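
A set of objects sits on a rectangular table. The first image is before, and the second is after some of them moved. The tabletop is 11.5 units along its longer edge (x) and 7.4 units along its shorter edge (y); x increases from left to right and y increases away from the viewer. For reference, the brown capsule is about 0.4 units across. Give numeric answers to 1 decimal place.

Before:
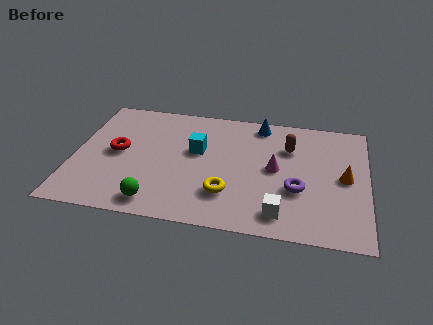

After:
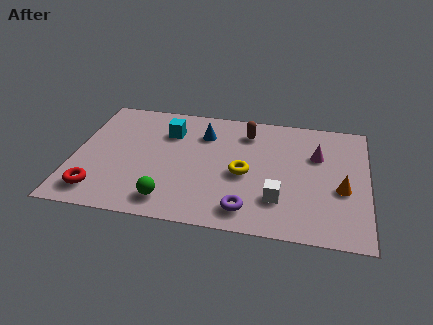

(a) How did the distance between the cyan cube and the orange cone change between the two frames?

+1.5

They were about 5.8 units apart before and 7.3 after — 1.5 units further apart.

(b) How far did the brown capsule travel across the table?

1.8

The brown capsule moved from about (8.4, 5.2) to (6.7, 5.9), a distance of √(1.7² + 0.7²) ≈ 1.8.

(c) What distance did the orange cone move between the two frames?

0.7

The orange cone moved from about (10.6, 3.7) to (10.5, 3.0), a distance of √(0.1² + 0.7²) ≈ 0.7.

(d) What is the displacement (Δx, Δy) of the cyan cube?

(-1.2, 1.0)

From the two frames, the cyan cube sits at roughly (4.8, 4.4) before and (3.6, 5.4) after.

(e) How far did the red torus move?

2.6

The red torus moved from about (1.7, 3.8) to (1.1, 1.3), a distance of √(0.6² + 2.5²) ≈ 2.6.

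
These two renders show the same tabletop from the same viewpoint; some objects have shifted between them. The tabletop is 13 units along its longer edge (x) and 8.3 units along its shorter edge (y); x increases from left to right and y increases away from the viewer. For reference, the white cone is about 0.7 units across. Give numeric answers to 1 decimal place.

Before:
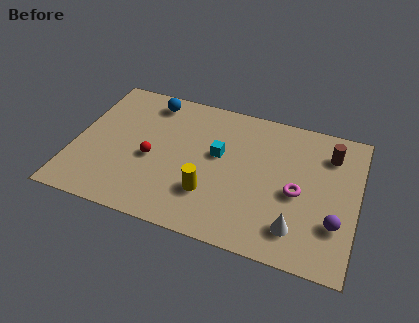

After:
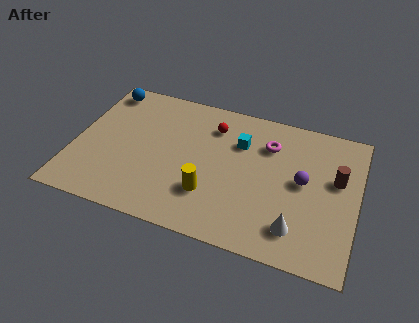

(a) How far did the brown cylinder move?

1.5

The brown cylinder was near (11.6, 6.4) before and (12.0, 5.0) after, so it travelled √(0.4² + 1.4²) ≈ 1.5 units.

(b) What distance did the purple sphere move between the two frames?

2.5

The purple sphere was near (12.1, 2.5) before and (10.5, 4.4) after, so it travelled √(1.6² + 1.9²) ≈ 2.5 units.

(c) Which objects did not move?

the yellow cylinder and the white cone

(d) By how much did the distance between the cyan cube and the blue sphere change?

+2.5

The distance was about 4.1 in the first image and 6.6 in the second, so they moved 2.5 units further apart.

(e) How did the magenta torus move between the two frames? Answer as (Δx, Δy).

(-1.5, 2.4)

From the two frames, the magenta torus sits at roughly (10.3, 3.7) before and (8.8, 6.1) after.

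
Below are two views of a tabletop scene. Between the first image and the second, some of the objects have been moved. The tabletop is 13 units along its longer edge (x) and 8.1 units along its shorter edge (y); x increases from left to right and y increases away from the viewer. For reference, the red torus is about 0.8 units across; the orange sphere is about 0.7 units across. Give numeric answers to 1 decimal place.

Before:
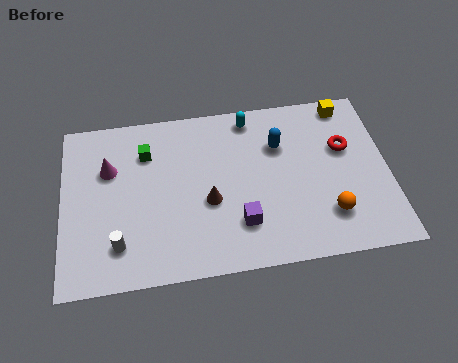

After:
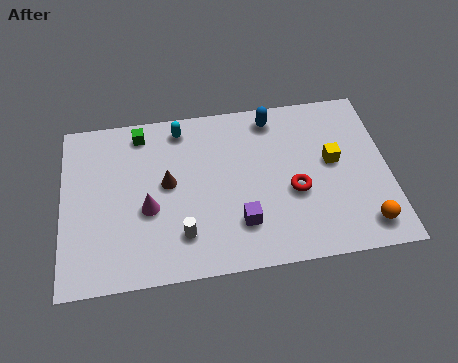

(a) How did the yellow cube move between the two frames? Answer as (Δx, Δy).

(-0.7, -2.7)

From the two frames, the yellow cube sits at roughly (11.5, 7.2) before and (10.8, 4.5) after.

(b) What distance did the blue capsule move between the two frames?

1.4

The blue capsule moved from about (8.7, 5.6) to (8.5, 7.0), a distance of √(0.2² + 1.4²) ≈ 1.4.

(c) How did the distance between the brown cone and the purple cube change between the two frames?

+1.9

Before: roughly 1.7 units apart; after: 3.6. That's 1.9 units further apart.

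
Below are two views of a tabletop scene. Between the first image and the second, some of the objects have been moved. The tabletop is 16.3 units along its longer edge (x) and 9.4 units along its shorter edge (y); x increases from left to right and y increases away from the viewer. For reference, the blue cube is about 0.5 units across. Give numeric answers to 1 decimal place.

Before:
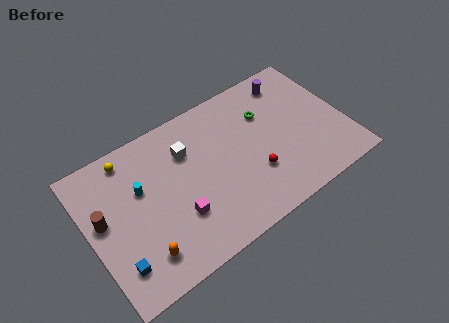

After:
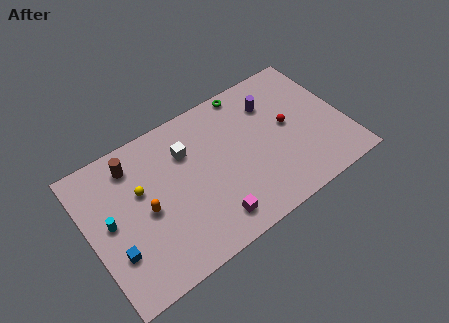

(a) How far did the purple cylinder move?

1.7

From (13.5, 7.9) to (12.1, 7.0), the purple cylinder covered √(1.4² + 0.9²) ≈ 1.7 units.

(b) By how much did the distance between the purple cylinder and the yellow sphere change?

-1.7

The distance was about 10.5 in the first image and 8.8 in the second, so they moved 1.7 units closer together.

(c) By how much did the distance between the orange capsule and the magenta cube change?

+1.9

They were about 2.7 units apart before and 4.6 after — 1.9 units further apart.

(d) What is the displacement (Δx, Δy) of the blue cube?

(0.0, 0.8)

From the two frames, the blue cube sits at roughly (1.3, 2.1) before and (1.3, 2.9) after.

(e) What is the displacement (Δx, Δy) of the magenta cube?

(1.9, -1.4)

The magenta cube was at about (5.3, 3.0) and moved to about (7.2, 1.6).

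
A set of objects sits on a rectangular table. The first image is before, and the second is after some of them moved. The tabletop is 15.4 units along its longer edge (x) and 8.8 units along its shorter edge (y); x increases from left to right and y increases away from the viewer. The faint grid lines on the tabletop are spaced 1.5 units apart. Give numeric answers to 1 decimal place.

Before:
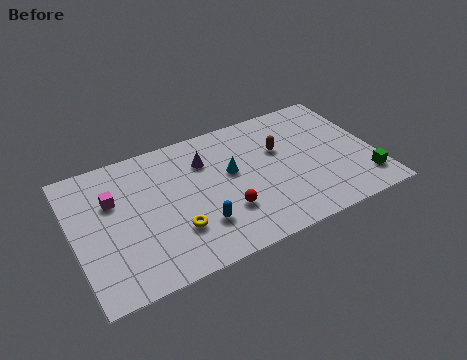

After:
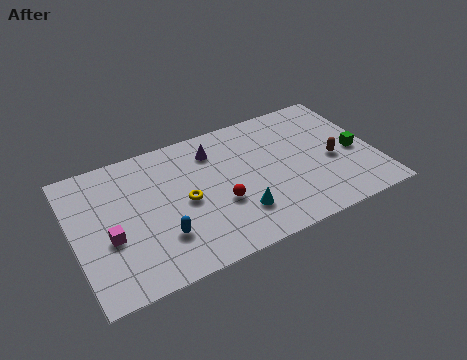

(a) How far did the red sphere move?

0.6

The red sphere moved from about (7.5, 2.7) to (7.3, 3.3), a distance of √(0.2² + 0.6²) ≈ 0.6.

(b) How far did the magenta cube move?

2.3

From (2.1, 5.8) to (1.7, 3.5), the magenta cube covered √(0.4² + 2.3²) ≈ 2.3 units.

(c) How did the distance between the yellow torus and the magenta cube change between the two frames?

-0.3

The distance was about 4.3 in the first image and 4.0 in the second, so they moved 0.3 units closer together.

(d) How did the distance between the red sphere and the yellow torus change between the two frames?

-0.7

The distance was about 2.6 in the first image and 1.9 in the second, so they moved 0.7 units closer together.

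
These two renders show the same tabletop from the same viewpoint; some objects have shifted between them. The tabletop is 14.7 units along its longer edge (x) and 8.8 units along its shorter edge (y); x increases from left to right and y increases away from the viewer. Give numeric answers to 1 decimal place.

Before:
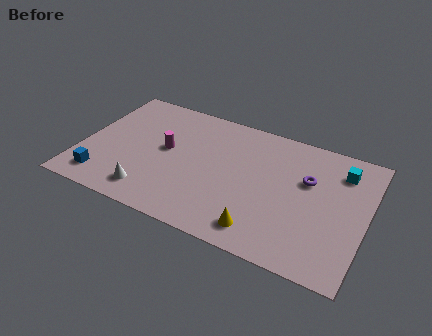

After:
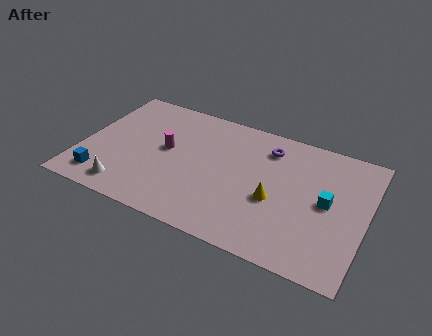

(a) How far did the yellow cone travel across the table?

2.2

The yellow cone was near (9.7, 1.4) before and (10.1, 3.6) after, so it travelled √(0.4² + 2.2²) ≈ 2.2 units.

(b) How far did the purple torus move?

2.6

The purple torus was near (11.6, 5.6) before and (9.4, 7.0) after, so it travelled √(2.2² + 1.4²) ≈ 2.6 units.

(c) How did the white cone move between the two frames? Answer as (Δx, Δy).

(-1.2, -0.2)

The white cone started near (3.9, 1.5) and ended near (2.7, 1.3).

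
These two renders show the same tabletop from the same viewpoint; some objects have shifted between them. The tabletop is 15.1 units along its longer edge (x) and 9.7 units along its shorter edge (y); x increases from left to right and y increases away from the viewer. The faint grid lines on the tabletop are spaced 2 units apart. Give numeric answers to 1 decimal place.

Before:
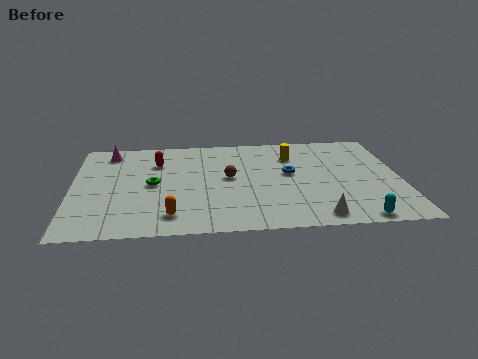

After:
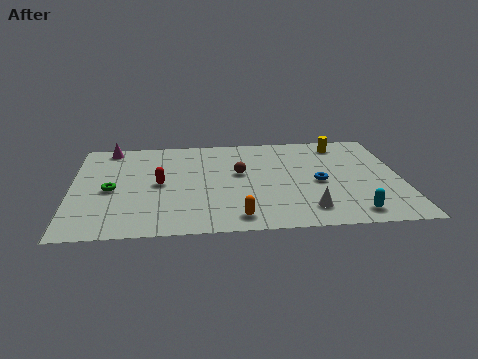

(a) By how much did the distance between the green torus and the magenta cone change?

+0.4

They were about 3.9 units apart before and 4.3 after — 0.4 units further apart.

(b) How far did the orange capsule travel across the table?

3.0

The orange capsule was near (4.5, 1.7) before and (7.5, 1.3) after, so it travelled √(3.0² + 0.4²) ≈ 3.0 units.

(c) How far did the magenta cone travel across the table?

0.5

From (1.7, 8.2) to (1.7, 8.7), the magenta cone covered √(0.0² + 0.5²) ≈ 0.5 units.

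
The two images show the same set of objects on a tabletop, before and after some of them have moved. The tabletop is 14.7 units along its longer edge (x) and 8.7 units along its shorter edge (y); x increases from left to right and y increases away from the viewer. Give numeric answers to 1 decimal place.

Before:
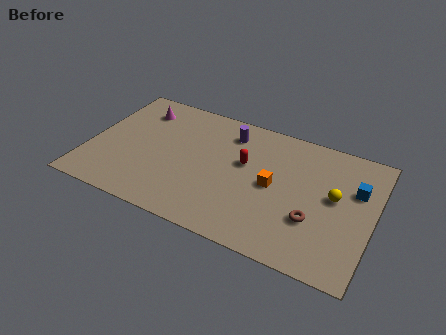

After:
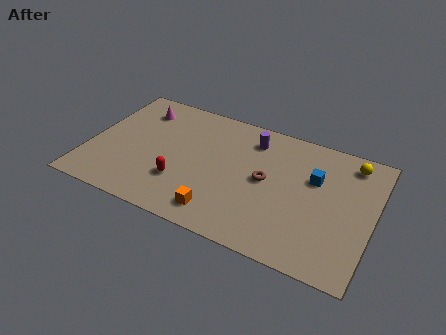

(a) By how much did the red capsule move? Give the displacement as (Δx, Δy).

(-3.0, -2.6)

From the two frames, the red capsule sits at roughly (8.0, 5.2) before and (5.0, 2.6) after.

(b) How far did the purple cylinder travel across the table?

1.2

From (7.0, 7.0) to (8.2, 7.0), the purple cylinder covered √(1.2² + 0.0²) ≈ 1.2 units.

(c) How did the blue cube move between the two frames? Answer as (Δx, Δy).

(-2.1, -0.1)

The blue cube was at about (13.7, 5.7) and moved to about (11.6, 5.6).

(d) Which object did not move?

the magenta cone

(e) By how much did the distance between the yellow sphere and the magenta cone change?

+0.4

Before: roughly 10.7 units apart; after: 11.1. That's 0.4 units further apart.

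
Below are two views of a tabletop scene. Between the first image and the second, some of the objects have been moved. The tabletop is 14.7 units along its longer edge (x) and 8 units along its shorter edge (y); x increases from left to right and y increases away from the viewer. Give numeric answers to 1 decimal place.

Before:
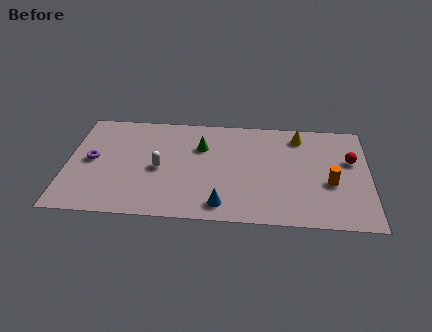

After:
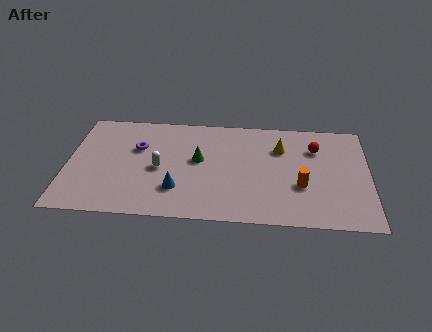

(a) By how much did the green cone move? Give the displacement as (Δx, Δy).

(-0.1, -1.0)

The green cone was at about (6.5, 5.5) and moved to about (6.4, 4.5).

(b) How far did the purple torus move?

2.5

The purple torus moved from about (1.2, 4.1) to (3.4, 5.2), a distance of √(2.2² + 1.1²) ≈ 2.5.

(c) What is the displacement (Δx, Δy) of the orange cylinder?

(-1.4, -0.3)

From the two frames, the orange cylinder sits at roughly (12.8, 3.2) before and (11.4, 2.9) after.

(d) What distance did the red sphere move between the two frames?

1.9

The red sphere moved from about (13.8, 5.0) to (12.1, 5.8), a distance of √(1.7² + 0.8²) ≈ 1.9.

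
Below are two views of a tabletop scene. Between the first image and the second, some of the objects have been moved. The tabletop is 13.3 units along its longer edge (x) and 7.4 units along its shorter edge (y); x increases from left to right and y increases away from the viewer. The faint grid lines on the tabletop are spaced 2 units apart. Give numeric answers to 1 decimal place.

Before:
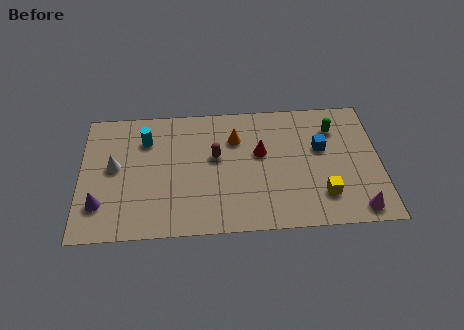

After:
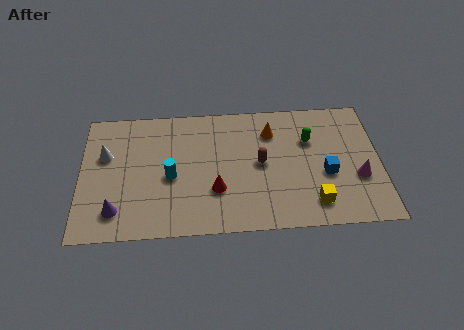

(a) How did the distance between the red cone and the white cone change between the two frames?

-1.1

The distance was about 6.5 in the first image and 5.4 in the second, so they moved 1.1 units closer together.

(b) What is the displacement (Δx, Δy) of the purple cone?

(0.7, -0.4)

The purple cone started near (0.9, 1.9) and ended near (1.6, 1.5).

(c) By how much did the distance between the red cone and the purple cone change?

-3.0

The distance was about 7.5 in the first image and 4.5 in the second, so they moved 3.0 units closer together.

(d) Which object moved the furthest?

the red cone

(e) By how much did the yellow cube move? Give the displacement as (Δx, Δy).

(-0.4, -0.4)

The yellow cube was at about (10.7, 1.8) and moved to about (10.3, 1.4).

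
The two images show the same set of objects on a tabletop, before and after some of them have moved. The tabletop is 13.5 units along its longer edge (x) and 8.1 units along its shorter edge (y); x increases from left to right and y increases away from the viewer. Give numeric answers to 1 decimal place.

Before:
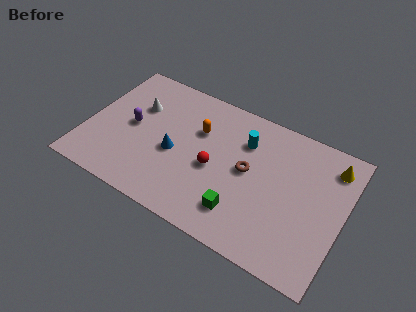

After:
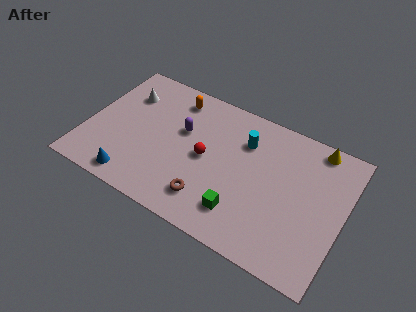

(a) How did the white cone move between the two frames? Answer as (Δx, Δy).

(-0.7, 0.5)

The white cone started near (2.4, 5.4) and ended near (1.7, 5.9).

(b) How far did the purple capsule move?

2.8

The purple capsule was near (2.3, 4.1) before and (4.9, 5.0) after, so it travelled √(2.6² + 0.9²) ≈ 2.8 units.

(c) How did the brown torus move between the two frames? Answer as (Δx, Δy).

(-1.7, -2.6)

From the two frames, the brown torus sits at roughly (8.5, 4.3) before and (6.8, 1.7) after.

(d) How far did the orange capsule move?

2.1

The orange capsule was near (5.7, 5.4) before and (4.2, 6.8) after, so it travelled √(1.5² + 1.4²) ≈ 2.1 units.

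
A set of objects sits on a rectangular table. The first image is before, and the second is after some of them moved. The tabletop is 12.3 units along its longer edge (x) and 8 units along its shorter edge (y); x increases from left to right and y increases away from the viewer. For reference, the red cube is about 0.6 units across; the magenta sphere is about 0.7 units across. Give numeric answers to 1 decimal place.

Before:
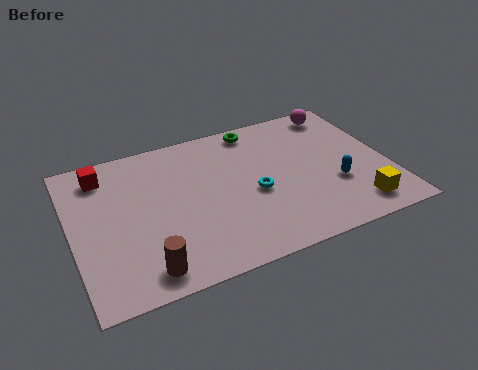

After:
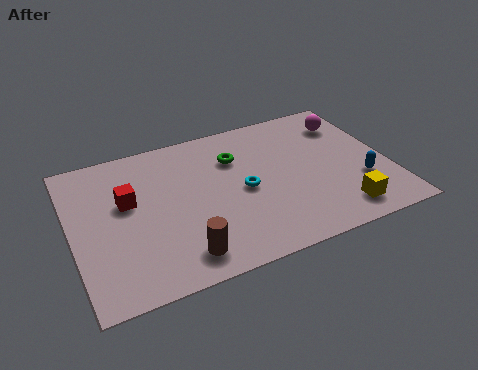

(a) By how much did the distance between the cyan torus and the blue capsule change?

+1.5

The distance was about 3.2 in the first image and 4.7 in the second, so they moved 1.5 units further apart.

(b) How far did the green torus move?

1.7

The green torus was near (7.5, 7.1) before and (6.5, 5.7) after, so it travelled √(1.0² + 1.4²) ≈ 1.7 units.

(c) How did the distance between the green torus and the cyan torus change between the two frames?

-1.7

The distance was about 3.6 in the first image and 1.9 in the second, so they moved 1.7 units closer together.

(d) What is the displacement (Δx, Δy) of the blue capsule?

(1.0, -0.2)

The blue capsule started near (10.1, 2.8) and ended near (11.1, 2.6).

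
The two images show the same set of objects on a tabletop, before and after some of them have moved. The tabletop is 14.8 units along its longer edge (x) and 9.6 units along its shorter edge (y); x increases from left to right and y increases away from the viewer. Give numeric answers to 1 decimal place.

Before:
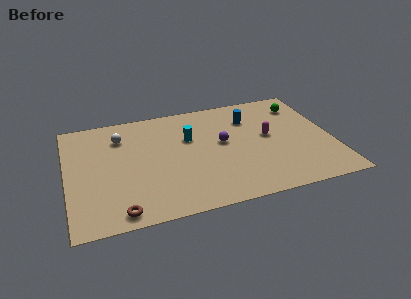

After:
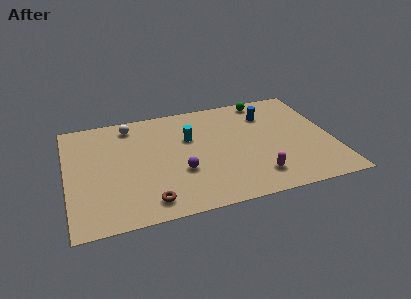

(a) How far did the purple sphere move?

3.1

From (8.7, 5.3) to (6.2, 3.4), the purple sphere covered √(2.5² + 1.9²) ≈ 3.1 units.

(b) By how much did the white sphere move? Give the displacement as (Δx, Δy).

(0.6, 0.9)

From the two frames, the white sphere sits at roughly (3.1, 7.3) before and (3.7, 8.2) after.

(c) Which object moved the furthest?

the magenta capsule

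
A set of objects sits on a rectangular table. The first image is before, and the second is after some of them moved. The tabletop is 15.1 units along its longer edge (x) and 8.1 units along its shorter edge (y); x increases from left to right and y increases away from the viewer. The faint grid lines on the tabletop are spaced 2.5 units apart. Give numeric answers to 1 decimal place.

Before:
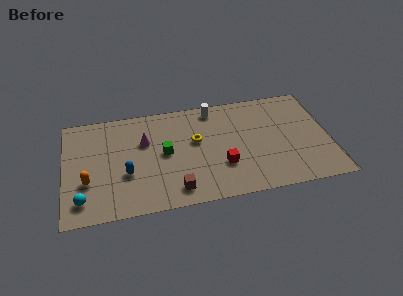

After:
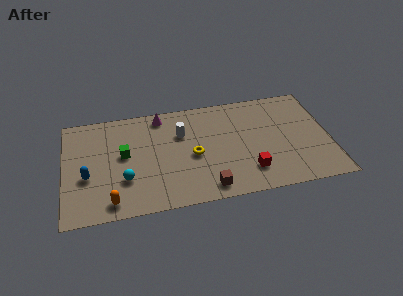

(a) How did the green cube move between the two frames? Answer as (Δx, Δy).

(-2.3, 0.3)

The green cube started near (5.7, 4.2) and ended near (3.4, 4.5).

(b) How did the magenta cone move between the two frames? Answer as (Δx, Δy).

(1.0, 1.8)

From the two frames, the magenta cone sits at roughly (4.6, 5.3) before and (5.6, 7.1) after.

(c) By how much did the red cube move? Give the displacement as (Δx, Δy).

(1.5, -0.7)

The red cube started near (8.9, 2.6) and ended near (10.4, 1.9).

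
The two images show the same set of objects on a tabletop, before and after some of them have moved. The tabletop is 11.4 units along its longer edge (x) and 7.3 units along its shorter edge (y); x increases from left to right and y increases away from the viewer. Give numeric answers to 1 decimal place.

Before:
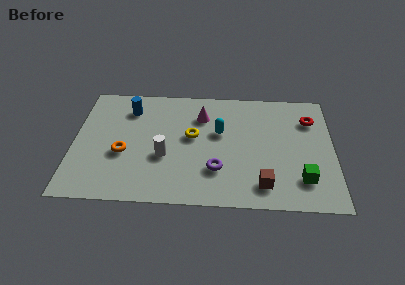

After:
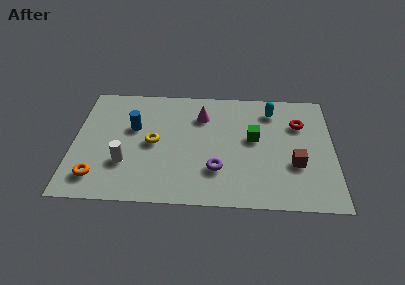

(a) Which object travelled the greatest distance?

the green cube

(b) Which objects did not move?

the magenta cone and the purple torus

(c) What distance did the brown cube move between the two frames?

1.9

The brown cube moved from about (8.3, 1.3) to (9.7, 2.6), a distance of √(1.4² + 1.3²) ≈ 1.9.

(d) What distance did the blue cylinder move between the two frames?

1.2

The blue cylinder was near (2.4, 5.7) before and (2.6, 4.5) after, so it travelled √(0.2² + 1.2²) ≈ 1.2 units.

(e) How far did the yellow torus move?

1.8

From (5.2, 4.1) to (3.5, 3.6), the yellow torus covered √(1.7² + 0.5²) ≈ 1.8 units.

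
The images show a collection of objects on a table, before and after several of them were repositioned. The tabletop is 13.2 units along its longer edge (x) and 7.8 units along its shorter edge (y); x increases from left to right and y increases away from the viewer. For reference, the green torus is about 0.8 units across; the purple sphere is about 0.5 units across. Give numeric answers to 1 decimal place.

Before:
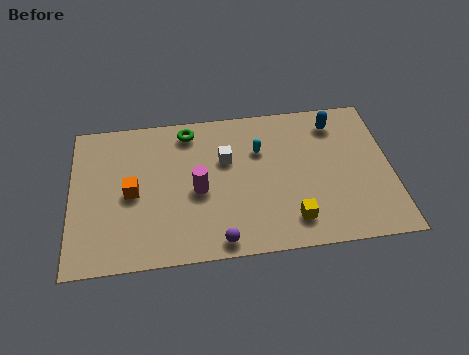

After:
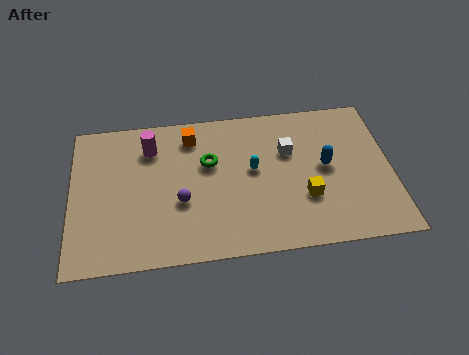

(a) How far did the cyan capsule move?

1.0

From (7.8, 5.3) to (7.5, 4.3), the cyan capsule covered √(0.3² + 1.0²) ≈ 1.0 units.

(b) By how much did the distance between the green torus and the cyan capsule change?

-1.3

The distance was about 3.2 in the first image and 1.9 in the second, so they moved 1.3 units closer together.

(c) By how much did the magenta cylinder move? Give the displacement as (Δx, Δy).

(-1.9, 2.5)

The magenta cylinder started near (5.2, 3.5) and ended near (3.3, 6.0).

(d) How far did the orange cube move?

3.7

The orange cube moved from about (2.5, 3.7) to (5.0, 6.4), a distance of √(2.5² + 2.7²) ≈ 3.7.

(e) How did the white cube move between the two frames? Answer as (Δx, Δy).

(2.6, 0.1)

The white cube started near (6.4, 5.0) and ended near (9.0, 5.1).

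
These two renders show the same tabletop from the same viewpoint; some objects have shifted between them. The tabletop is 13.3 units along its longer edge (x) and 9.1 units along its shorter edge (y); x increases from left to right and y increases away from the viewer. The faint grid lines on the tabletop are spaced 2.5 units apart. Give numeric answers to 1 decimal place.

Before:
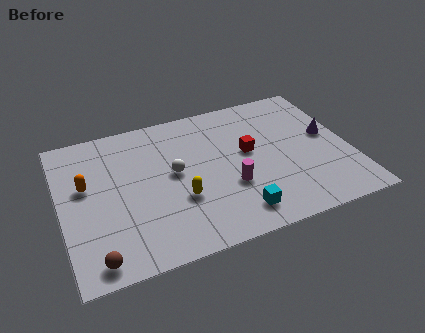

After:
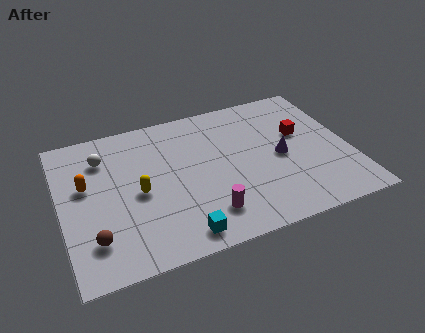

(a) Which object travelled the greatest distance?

the white sphere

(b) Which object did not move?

the orange capsule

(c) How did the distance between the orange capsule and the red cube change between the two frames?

+2.5

The distance was about 7.5 in the first image and 10.0 in the second, so they moved 2.5 units further apart.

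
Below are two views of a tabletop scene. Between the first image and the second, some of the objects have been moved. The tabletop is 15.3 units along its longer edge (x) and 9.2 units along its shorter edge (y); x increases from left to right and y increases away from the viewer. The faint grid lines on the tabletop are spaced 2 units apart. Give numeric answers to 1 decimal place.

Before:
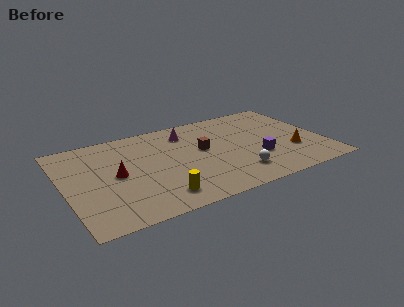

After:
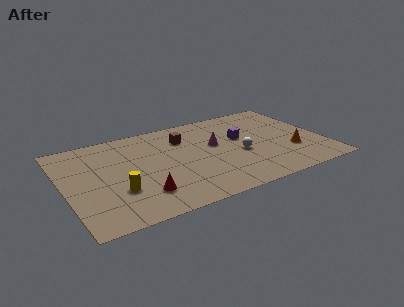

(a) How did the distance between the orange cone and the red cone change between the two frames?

-1.3

They were about 10.4 units apart before and 9.1 after — 1.3 units closer together.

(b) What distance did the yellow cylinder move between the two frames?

2.6

The yellow cylinder was near (5.1, 1.6) before and (2.9, 3.0) after, so it travelled √(2.2² + 1.4²) ≈ 2.6 units.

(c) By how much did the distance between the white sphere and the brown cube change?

+0.6

They were about 3.6 units apart before and 4.2 after — 0.6 units further apart.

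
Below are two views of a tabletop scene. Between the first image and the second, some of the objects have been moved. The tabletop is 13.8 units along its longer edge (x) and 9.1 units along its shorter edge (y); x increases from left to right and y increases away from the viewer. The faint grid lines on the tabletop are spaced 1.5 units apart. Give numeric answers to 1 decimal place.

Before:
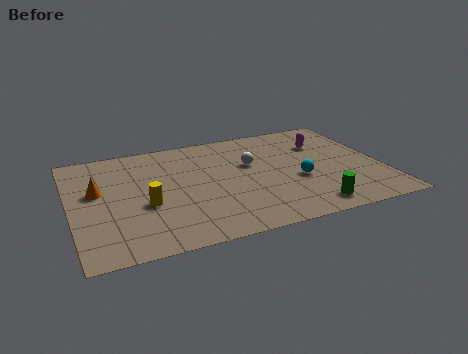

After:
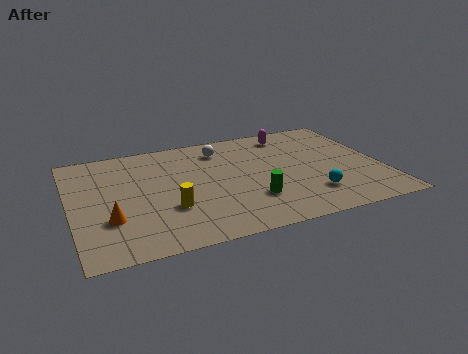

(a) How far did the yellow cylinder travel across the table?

1.2

From (3.2, 3.6) to (4.2, 3.0), the yellow cylinder covered √(1.0² + 0.6²) ≈ 1.2 units.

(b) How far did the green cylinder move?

2.8

The green cylinder was near (10.2, 1.2) before and (7.8, 2.6) after, so it travelled √(2.4² + 1.4²) ≈ 2.8 units.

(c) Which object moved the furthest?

the green cylinder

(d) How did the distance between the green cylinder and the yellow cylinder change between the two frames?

-3.8

They were about 7.4 units apart before and 3.6 after — 3.8 units closer together.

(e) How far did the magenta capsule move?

1.9

The magenta capsule was near (11.5, 6.4) before and (10.1, 7.7) after, so it travelled √(1.4² + 1.3²) ≈ 1.9 units.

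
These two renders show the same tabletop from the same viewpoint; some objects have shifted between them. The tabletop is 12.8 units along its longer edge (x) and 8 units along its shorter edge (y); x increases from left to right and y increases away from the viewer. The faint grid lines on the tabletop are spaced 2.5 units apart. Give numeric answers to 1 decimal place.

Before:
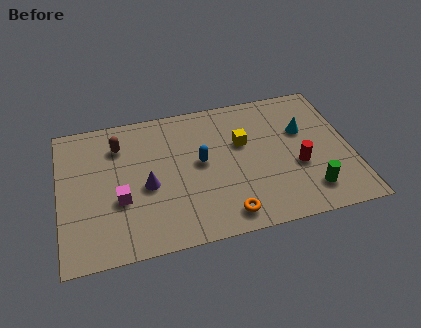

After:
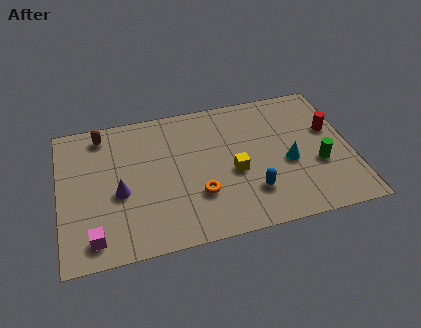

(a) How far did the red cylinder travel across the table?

2.4

The red cylinder was near (10.4, 3.1) before and (12.0, 4.9) after, so it travelled √(1.6² + 1.8²) ≈ 2.4 units.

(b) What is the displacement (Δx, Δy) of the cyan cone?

(-0.8, -1.7)

The cyan cone was at about (10.8, 5.1) and moved to about (10.0, 3.4).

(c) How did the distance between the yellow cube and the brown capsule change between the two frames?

+1.1

The distance was about 5.5 in the first image and 6.6 in the second, so they moved 1.1 units further apart.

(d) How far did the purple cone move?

1.2

From (3.8, 3.5) to (2.6, 3.4), the purple cone covered √(1.2² + 0.1²) ≈ 1.2 units.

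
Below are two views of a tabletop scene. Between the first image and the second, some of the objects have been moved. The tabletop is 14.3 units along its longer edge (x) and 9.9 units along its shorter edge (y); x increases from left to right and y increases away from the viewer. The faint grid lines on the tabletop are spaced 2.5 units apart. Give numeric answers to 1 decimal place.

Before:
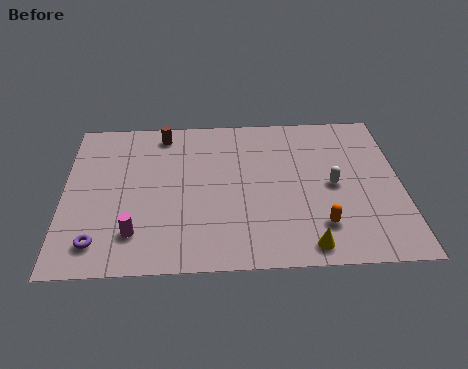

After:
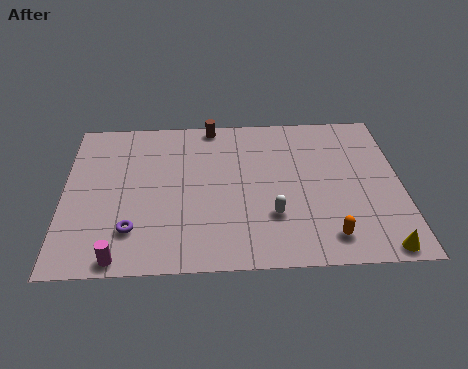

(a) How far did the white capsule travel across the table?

3.2

The white capsule was near (11.4, 4.8) before and (8.8, 3.0) after, so it travelled √(2.6² + 1.8²) ≈ 3.2 units.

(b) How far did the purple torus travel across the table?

1.6

The purple torus moved from about (1.5, 1.7) to (2.9, 2.4), a distance of √(1.4² + 0.7²) ≈ 1.6.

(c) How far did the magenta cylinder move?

1.5

The magenta cylinder moved from about (3.0, 2.2) to (2.4, 0.8), a distance of √(0.6² + 1.4²) ≈ 1.5.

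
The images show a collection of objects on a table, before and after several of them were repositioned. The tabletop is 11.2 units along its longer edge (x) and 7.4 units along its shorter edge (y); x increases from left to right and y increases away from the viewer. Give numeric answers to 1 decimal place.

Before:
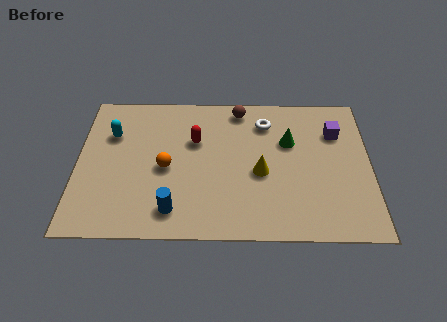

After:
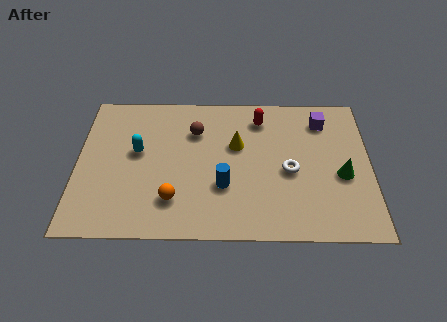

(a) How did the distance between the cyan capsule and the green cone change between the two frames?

+1.1

Before: roughly 6.8 units apart; after: 7.9. That's 1.1 units further apart.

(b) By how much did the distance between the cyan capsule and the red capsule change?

+1.8

They were about 3.2 units apart before and 5.0 after — 1.8 units further apart.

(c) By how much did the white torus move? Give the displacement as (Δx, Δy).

(0.9, -2.5)

From the two frames, the white torus sits at roughly (7.2, 5.8) before and (8.1, 3.3) after.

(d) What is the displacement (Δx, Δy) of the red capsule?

(2.5, 1.2)

From the two frames, the red capsule sits at roughly (4.5, 4.8) before and (7.0, 6.0) after.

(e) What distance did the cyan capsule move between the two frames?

1.3

The cyan capsule moved from about (1.3, 5.1) to (2.3, 4.2), a distance of √(1.0² + 0.9²) ≈ 1.3.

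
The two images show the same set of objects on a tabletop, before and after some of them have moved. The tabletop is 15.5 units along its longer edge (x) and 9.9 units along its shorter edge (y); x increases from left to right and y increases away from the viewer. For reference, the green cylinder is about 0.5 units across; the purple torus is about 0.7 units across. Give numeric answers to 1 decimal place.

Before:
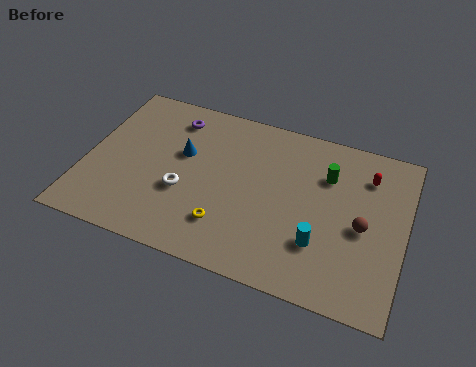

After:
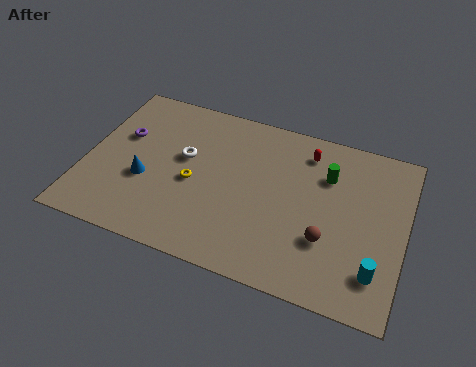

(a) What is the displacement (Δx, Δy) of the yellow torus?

(-1.8, 2.0)

The yellow torus started near (7.1, 2.4) and ended near (5.3, 4.4).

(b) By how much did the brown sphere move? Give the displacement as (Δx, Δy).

(-1.6, -1.3)

The brown sphere started near (13.5, 4.5) and ended near (11.9, 3.2).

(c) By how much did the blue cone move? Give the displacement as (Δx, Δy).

(-1.6, -2.2)

The blue cone was at about (4.6, 6.0) and moved to about (3.0, 3.8).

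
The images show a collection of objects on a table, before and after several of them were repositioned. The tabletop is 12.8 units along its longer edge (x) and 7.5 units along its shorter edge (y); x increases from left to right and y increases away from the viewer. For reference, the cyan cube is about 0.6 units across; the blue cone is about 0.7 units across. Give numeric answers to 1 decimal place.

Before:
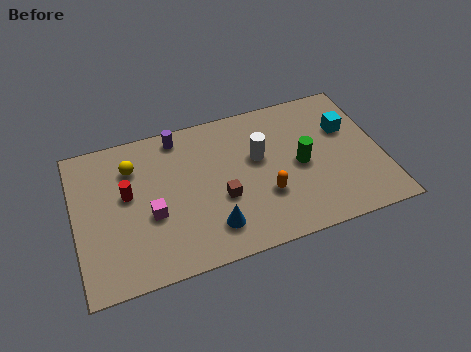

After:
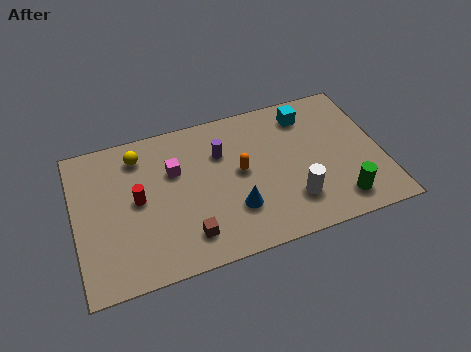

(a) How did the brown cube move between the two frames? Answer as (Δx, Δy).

(-1.5, -1.4)

The brown cube was at about (6.0, 2.9) and moved to about (4.5, 1.5).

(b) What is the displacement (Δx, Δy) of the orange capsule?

(-0.9, 1.5)

From the two frames, the orange capsule sits at roughly (7.8, 2.5) before and (6.9, 4.0) after.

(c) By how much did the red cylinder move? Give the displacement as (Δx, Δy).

(0.4, -0.4)

From the two frames, the red cylinder sits at roughly (2.2, 4.3) before and (2.6, 3.9) after.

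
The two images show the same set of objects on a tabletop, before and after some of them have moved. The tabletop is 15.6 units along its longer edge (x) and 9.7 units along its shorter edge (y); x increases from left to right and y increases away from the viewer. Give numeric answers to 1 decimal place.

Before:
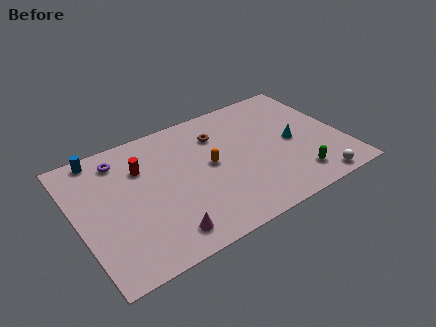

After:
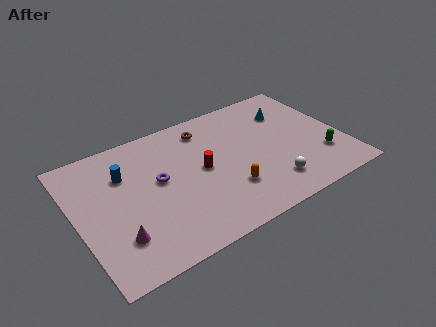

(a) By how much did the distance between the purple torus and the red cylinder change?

+0.9

Before: roughly 1.6 units apart; after: 2.5. That's 0.9 units further apart.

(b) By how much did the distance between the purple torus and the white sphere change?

-5.7

They were about 12.7 units apart before and 7.0 after — 5.7 units closer together.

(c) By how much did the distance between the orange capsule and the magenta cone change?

+1.6

Before: roughly 4.9 units apart; after: 6.5. That's 1.6 units further apart.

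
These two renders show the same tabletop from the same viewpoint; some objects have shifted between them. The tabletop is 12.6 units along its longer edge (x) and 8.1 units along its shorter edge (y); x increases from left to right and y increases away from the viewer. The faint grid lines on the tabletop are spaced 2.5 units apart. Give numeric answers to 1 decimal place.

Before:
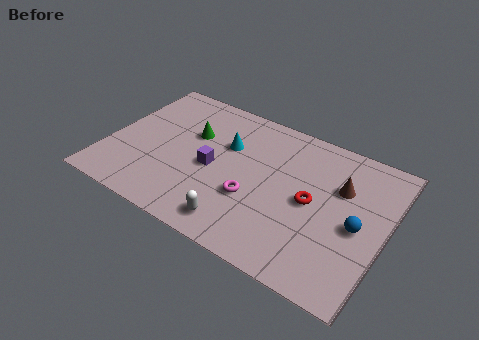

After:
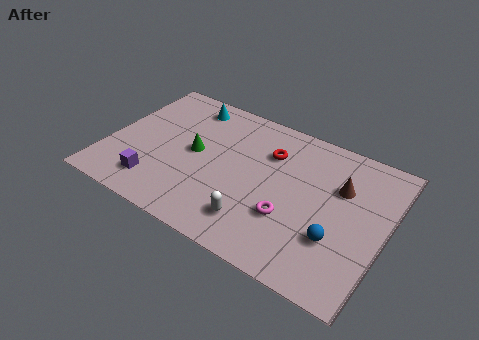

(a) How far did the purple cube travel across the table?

3.1

From (4.8, 3.7) to (2.5, 1.6), the purple cube covered √(2.3² + 2.1²) ≈ 3.1 units.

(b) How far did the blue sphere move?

1.4

The blue sphere moved from about (11.4, 3.7) to (10.6, 2.6), a distance of √(0.8² + 1.1²) ≈ 1.4.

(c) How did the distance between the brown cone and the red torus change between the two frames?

+1.5

They were about 1.8 units apart before and 3.3 after — 1.5 units further apart.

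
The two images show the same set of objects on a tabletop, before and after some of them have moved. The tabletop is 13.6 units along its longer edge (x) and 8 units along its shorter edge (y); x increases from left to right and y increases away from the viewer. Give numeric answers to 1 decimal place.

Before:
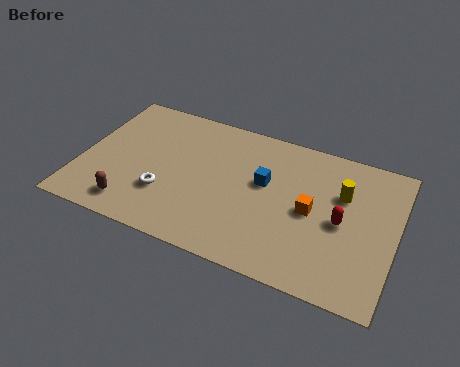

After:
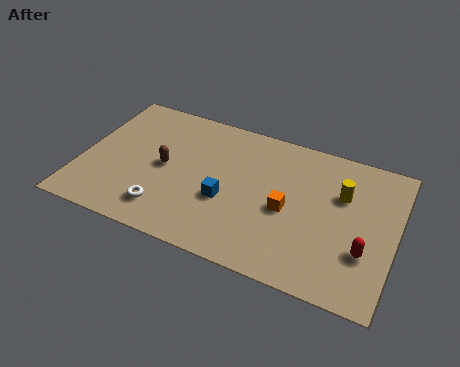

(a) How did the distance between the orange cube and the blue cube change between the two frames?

+0.4

Before: roughly 2.2 units apart; after: 2.6. That's 0.4 units further apart.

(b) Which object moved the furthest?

the brown capsule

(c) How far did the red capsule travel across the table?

1.6

From (11.3, 3.8) to (12.4, 2.6), the red capsule covered √(1.1² + 1.2²) ≈ 1.6 units.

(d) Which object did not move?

the yellow cylinder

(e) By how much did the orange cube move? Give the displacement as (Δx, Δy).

(-1.0, -0.3)

The orange cube was at about (10.0, 3.9) and moved to about (9.0, 3.6).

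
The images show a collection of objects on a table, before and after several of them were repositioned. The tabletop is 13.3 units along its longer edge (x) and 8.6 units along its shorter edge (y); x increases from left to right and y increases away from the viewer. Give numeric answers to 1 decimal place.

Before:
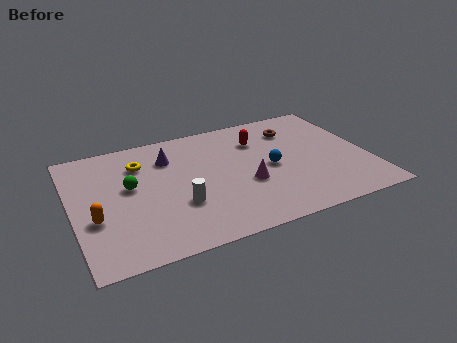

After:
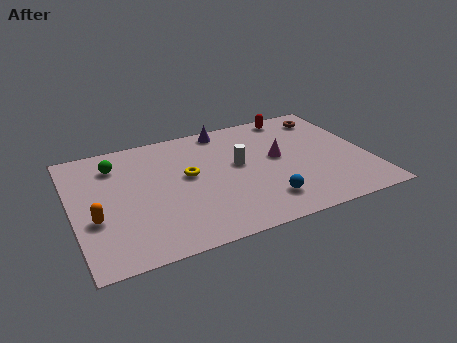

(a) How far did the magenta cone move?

2.1

The magenta cone was near (7.7, 3.3) before and (9.3, 4.7) after, so it travelled √(1.6² + 1.4²) ≈ 2.1 units.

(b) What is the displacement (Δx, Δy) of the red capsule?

(1.8, 1.4)

The red capsule started near (8.6, 6.3) and ended near (10.4, 7.7).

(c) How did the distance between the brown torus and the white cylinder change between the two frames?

-1.8

They were about 6.8 units apart before and 5.0 after — 1.8 units closer together.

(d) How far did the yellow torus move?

2.6

From (3.2, 6.4) to (5.2, 4.8), the yellow torus covered √(2.0² + 1.6²) ≈ 2.6 units.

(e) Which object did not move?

the orange capsule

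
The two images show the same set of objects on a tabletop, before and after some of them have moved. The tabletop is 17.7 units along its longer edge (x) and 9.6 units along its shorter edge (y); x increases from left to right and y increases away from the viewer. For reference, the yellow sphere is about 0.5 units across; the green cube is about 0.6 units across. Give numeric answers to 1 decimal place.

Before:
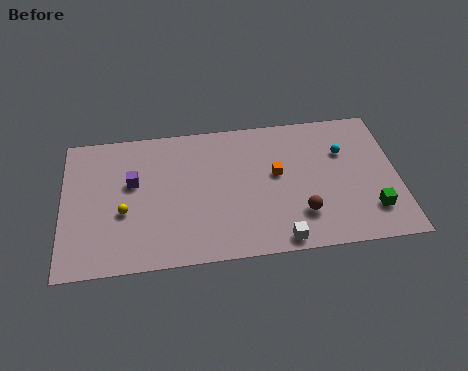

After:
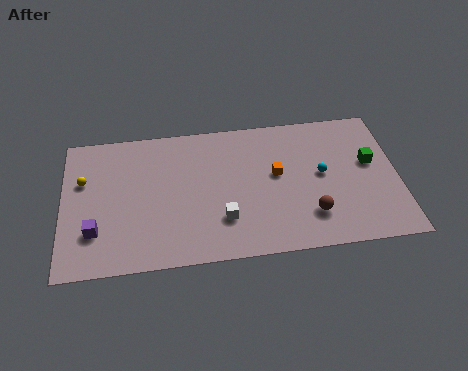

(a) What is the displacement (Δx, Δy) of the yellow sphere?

(-2.1, 2.4)

From the two frames, the yellow sphere sits at roughly (3.2, 3.8) before and (1.1, 6.2) after.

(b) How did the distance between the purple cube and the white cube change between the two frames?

-2.3

The distance was about 9.0 in the first image and 6.7 in the second, so they moved 2.3 units closer together.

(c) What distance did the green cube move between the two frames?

3.3

The green cube was near (16.2, 2.3) before and (16.3, 5.6) after, so it travelled √(0.1² + 3.3²) ≈ 3.3 units.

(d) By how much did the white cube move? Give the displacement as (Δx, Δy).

(-2.9, 1.8)

The white cube was at about (11.3, 0.9) and moved to about (8.4, 2.7).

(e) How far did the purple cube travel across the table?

3.7

The purple cube was near (3.7, 5.8) before and (1.7, 2.7) after, so it travelled √(2.0² + 3.1²) ≈ 3.7 units.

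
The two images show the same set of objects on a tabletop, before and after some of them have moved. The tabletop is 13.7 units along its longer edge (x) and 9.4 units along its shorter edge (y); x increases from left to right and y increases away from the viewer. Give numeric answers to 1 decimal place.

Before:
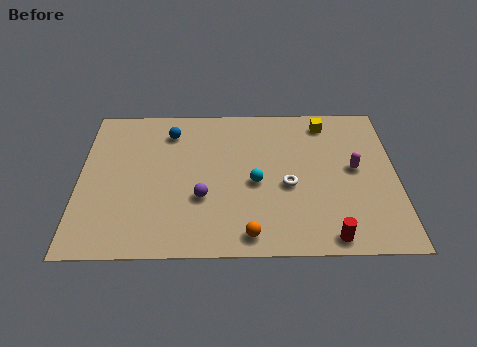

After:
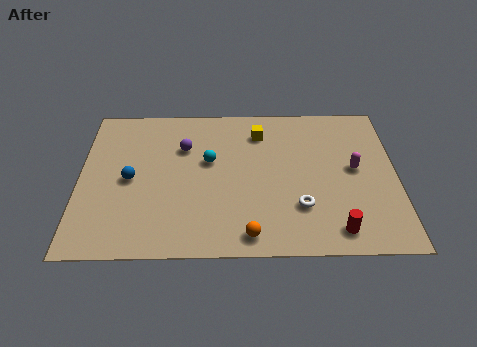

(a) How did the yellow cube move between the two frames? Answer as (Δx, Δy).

(-2.9, -0.6)

The yellow cube started near (10.7, 8.0) and ended near (7.8, 7.4).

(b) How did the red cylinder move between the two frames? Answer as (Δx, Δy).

(0.3, 0.4)

The red cylinder was at about (10.7, 0.9) and moved to about (11.0, 1.3).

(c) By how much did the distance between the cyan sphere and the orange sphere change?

+1.7

They were about 3.1 units apart before and 4.8 after — 1.7 units further apart.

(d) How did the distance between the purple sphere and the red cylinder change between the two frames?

+2.4

The distance was about 5.9 in the first image and 8.3 in the second, so they moved 2.4 units further apart.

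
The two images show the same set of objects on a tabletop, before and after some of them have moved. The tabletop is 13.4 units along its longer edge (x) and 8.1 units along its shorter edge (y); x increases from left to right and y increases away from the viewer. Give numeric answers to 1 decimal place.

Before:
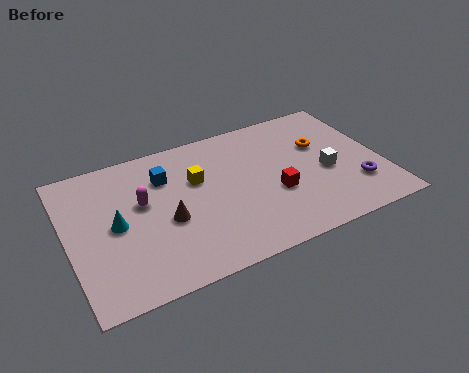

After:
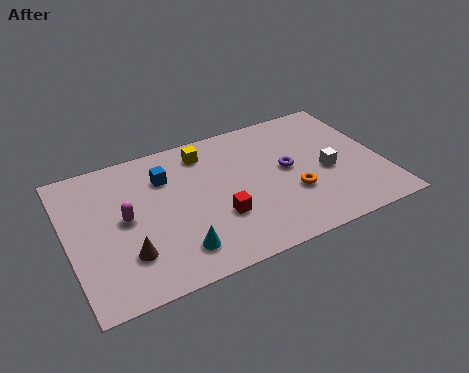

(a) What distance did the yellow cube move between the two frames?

1.6

From (5.6, 5.2) to (6.1, 6.7), the yellow cube covered √(0.5² + 1.5²) ≈ 1.6 units.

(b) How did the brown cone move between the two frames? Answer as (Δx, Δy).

(-1.8, -1.2)

From the two frames, the brown cone sits at roughly (4.1, 3.4) before and (2.3, 2.2) after.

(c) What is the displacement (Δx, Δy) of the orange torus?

(-1.6, -2.4)

From the two frames, the orange torus sits at roughly (11.0, 5.2) before and (9.4, 2.8) after.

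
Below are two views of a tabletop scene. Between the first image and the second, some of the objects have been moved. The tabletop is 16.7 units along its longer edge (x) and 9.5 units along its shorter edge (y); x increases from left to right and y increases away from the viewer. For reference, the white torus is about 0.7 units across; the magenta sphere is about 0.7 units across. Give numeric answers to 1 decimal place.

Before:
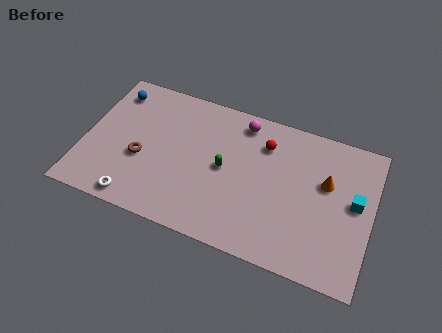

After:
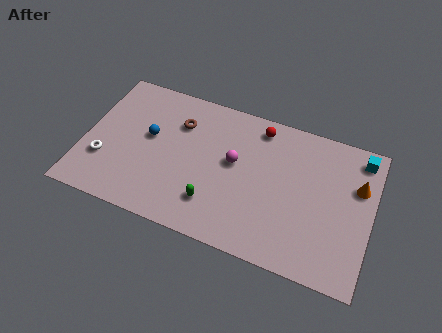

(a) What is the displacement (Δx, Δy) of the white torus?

(-2.1, 2.0)

The white torus was at about (3.4, 1.0) and moved to about (1.3, 3.0).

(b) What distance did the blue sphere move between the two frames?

3.4

The blue sphere moved from about (1.3, 7.8) to (3.7, 5.4), a distance of √(2.4² + 2.4²) ≈ 3.4.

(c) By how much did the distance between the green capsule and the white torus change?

+0.4

The distance was about 6.1 in the first image and 6.5 in the second, so they moved 0.4 units further apart.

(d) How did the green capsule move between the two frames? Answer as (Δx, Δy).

(-0.4, -2.5)

The green capsule started near (8.2, 4.8) and ended near (7.8, 2.3).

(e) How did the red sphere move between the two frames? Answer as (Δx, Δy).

(-0.4, 1.0)

The red sphere was at about (10.3, 7.2) and moved to about (9.9, 8.2).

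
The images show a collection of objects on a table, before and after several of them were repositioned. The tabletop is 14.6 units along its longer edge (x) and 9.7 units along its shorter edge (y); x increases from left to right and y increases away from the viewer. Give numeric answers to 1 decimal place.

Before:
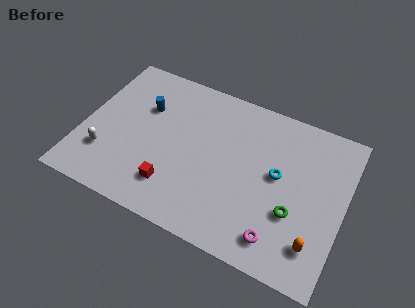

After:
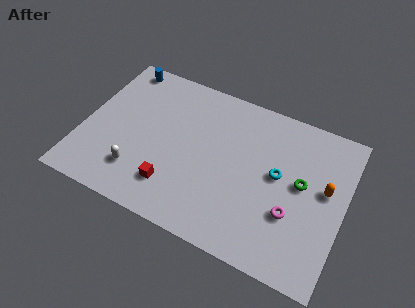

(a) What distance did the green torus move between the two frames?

1.9

The green torus moved from about (12.0, 3.4) to (12.2, 5.3), a distance of √(0.2² + 1.9²) ≈ 1.9.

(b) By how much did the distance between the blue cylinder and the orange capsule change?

+1.4

The distance was about 11.0 in the first image and 12.4 in the second, so they moved 1.4 units further apart.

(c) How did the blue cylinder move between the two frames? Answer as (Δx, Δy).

(-1.7, 2.2)

The blue cylinder was at about (3.2, 6.5) and moved to about (1.5, 8.7).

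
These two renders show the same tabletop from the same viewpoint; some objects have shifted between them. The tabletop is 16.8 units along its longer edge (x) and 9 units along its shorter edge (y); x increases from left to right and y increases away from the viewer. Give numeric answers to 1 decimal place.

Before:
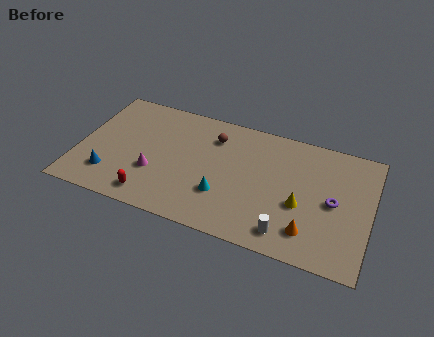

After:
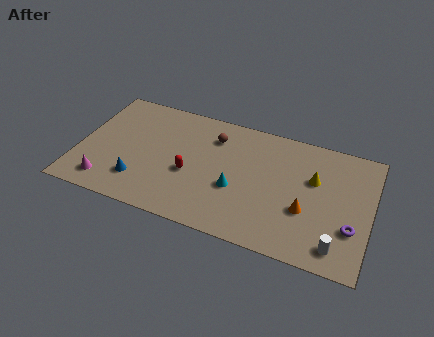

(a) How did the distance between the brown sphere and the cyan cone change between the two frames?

-0.4

The distance was about 4.2 in the first image and 3.8 in the second, so they moved 0.4 units closer together.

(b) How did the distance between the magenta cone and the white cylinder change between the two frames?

+5.2

They were about 8.0 units apart before and 13.2 after — 5.2 units further apart.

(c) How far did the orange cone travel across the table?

1.4

The orange cone was near (13.5, 1.9) before and (13.2, 3.3) after, so it travelled √(0.3² + 1.4²) ≈ 1.4 units.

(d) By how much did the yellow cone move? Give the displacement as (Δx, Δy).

(0.6, 2.1)

The yellow cone was at about (12.9, 3.6) and moved to about (13.5, 5.7).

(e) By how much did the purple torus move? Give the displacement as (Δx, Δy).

(1.1, -1.5)

The purple torus started near (14.7, 4.4) and ended near (15.8, 2.9).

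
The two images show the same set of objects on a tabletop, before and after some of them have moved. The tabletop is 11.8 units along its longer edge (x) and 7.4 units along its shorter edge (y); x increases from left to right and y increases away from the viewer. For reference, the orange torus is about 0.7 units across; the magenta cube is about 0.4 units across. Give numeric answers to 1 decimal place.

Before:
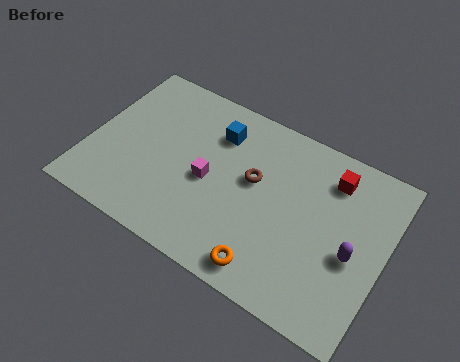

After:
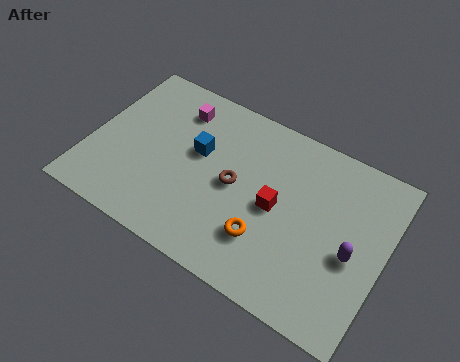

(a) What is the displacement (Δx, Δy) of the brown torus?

(-0.7, -0.6)

From the two frames, the brown torus sits at roughly (6.5, 4.3) before and (5.8, 3.7) after.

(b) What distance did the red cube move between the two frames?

3.0

The red cube was near (9.4, 5.9) before and (7.5, 3.6) after, so it travelled √(1.9² + 2.3²) ≈ 3.0 units.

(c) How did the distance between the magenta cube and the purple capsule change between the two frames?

+2.2

The distance was about 5.8 in the first image and 8.0 in the second, so they moved 2.2 units further apart.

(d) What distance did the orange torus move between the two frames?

1.1

The orange torus was near (7.6, 1.0) before and (7.3, 2.1) after, so it travelled √(0.3² + 1.1²) ≈ 1.1 units.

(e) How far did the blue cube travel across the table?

1.3

The blue cube was near (4.8, 5.6) before and (4.2, 4.4) after, so it travelled √(0.6² + 1.2²) ≈ 1.3 units.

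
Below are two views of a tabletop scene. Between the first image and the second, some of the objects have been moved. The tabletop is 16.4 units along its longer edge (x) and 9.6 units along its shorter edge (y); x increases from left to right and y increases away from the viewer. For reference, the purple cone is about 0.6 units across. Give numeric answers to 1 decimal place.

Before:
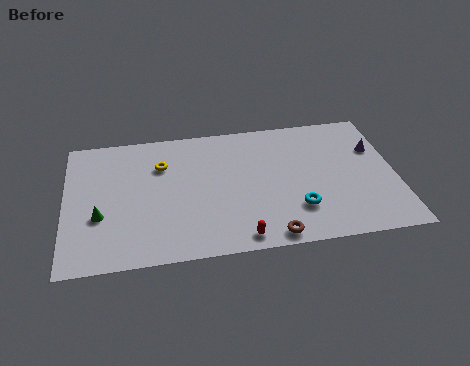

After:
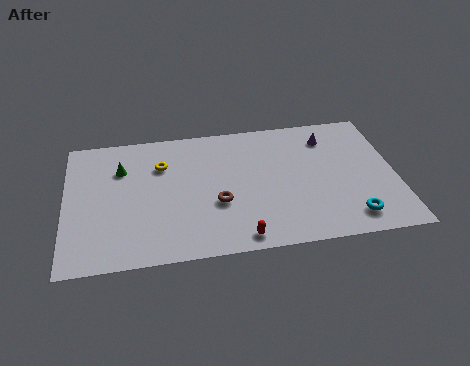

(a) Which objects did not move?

the yellow torus and the red capsule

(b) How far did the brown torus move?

3.7

From (10.0, 0.9) to (7.5, 3.6), the brown torus covered √(2.5² + 2.7²) ≈ 3.7 units.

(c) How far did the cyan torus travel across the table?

2.8

From (11.4, 2.6) to (14.0, 1.6), the cyan torus covered √(2.6² + 1.0²) ≈ 2.8 units.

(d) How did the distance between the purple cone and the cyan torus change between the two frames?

+0.5

The distance was about 5.6 in the first image and 6.1 in the second, so they moved 0.5 units further apart.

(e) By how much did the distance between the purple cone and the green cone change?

-3.7

Before: roughly 14.1 units apart; after: 10.4. That's 3.7 units closer together.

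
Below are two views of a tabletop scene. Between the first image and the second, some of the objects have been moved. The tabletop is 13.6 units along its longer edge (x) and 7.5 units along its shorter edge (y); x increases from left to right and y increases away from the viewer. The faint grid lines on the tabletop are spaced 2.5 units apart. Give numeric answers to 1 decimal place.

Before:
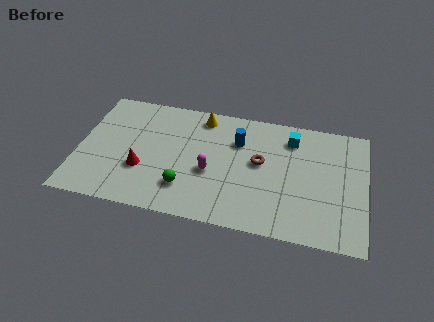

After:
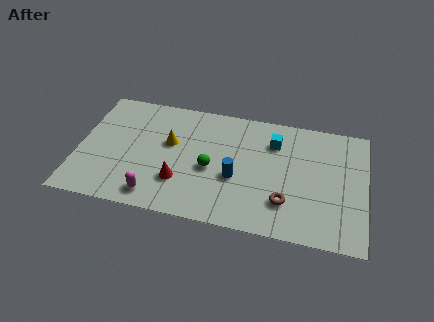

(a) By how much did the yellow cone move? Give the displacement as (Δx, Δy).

(-1.4, -2.0)

The yellow cone was at about (5.7, 6.5) and moved to about (4.3, 4.5).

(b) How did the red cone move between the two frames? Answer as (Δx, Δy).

(1.8, -0.4)

From the two frames, the red cone sits at roughly (3.1, 2.6) before and (4.9, 2.2) after.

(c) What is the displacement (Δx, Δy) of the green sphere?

(1.1, 1.4)

The green sphere started near (5.2, 1.9) and ended near (6.3, 3.3).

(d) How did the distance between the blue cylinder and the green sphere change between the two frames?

-2.9

They were about 4.1 units apart before and 1.2 after — 2.9 units closer together.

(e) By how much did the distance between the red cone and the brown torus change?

-0.7

The distance was about 5.7 in the first image and 5.0 in the second, so they moved 0.7 units closer together.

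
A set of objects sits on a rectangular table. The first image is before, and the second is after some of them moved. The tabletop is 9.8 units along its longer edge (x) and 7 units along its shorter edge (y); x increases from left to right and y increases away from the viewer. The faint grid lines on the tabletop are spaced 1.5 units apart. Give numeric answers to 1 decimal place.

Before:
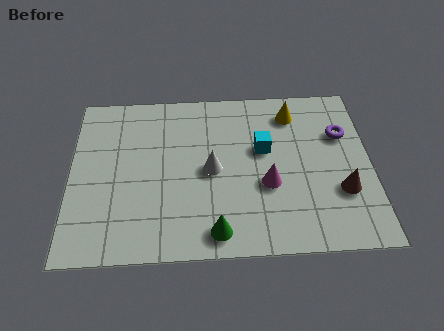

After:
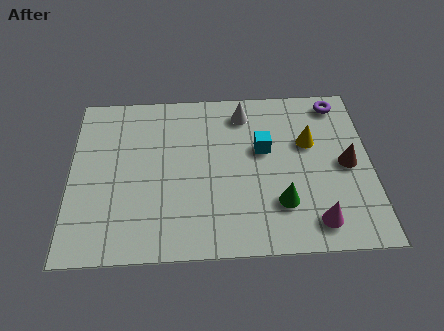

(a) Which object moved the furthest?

the white cone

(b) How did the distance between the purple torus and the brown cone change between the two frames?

+0.3

Before: roughly 2.4 units apart; after: 2.7. That's 0.3 units further apart.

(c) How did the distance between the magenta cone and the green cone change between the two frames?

-1.1

Before: roughly 2.5 units apart; after: 1.4. That's 1.1 units closer together.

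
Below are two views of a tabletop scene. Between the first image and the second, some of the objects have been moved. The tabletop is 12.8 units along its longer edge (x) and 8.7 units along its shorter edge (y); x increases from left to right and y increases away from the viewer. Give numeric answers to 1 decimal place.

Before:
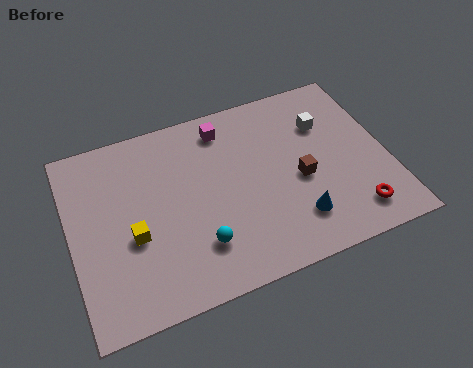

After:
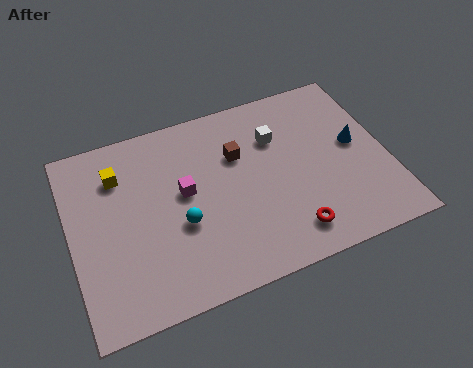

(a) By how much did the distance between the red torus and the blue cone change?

+2.1

Before: roughly 2.4 units apart; after: 4.5. That's 2.1 units further apart.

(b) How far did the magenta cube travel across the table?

3.1

From (6.5, 7.3) to (4.6, 4.8), the magenta cube covered √(1.9² + 2.5²) ≈ 3.1 units.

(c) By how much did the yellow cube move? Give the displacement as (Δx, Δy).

(-0.3, 3.0)

From the two frames, the yellow cube sits at roughly (2.4, 3.5) before and (2.1, 6.5) after.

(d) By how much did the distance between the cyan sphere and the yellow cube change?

+1.0

The distance was about 2.8 in the first image and 3.8 in the second, so they moved 1.0 units further apart.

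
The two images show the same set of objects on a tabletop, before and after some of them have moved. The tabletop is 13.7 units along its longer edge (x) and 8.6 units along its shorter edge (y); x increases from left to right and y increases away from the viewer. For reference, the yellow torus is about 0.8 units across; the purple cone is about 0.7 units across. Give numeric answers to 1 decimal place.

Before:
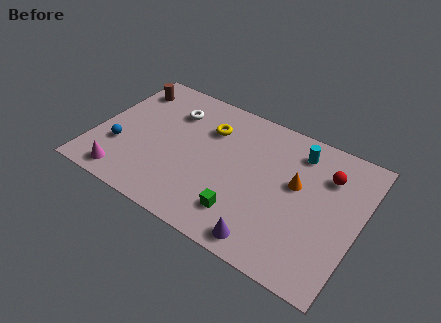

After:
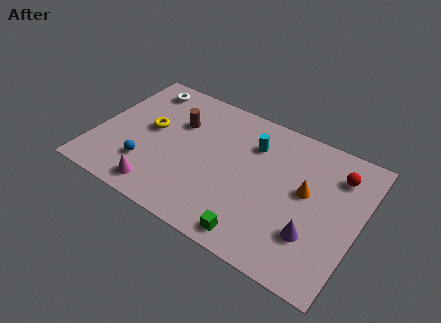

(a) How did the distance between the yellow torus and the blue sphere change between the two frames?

-3.0

Before: roughly 5.4 units apart; after: 2.4. That's 3.0 units closer together.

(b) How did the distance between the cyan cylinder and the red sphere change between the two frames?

+2.7

Before: roughly 1.7 units apart; after: 4.4. That's 2.7 units further apart.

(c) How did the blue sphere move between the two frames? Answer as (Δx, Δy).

(1.5, -0.5)

From the two frames, the blue sphere sits at roughly (1.4, 2.8) before and (2.9, 2.3) after.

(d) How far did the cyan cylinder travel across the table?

2.4

The cyan cylinder was near (10.2, 7.0) before and (7.9, 6.3) after, so it travelled √(2.3² + 0.7²) ≈ 2.4 units.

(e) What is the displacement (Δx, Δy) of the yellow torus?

(-2.9, -1.5)

From the two frames, the yellow torus sits at roughly (5.6, 6.2) before and (2.7, 4.7) after.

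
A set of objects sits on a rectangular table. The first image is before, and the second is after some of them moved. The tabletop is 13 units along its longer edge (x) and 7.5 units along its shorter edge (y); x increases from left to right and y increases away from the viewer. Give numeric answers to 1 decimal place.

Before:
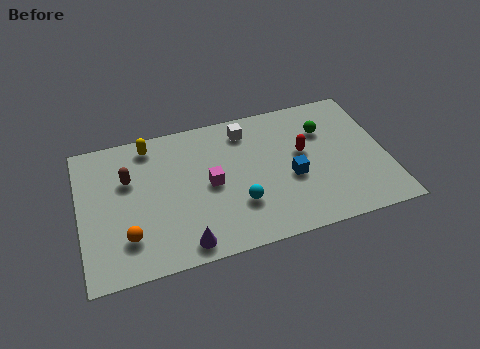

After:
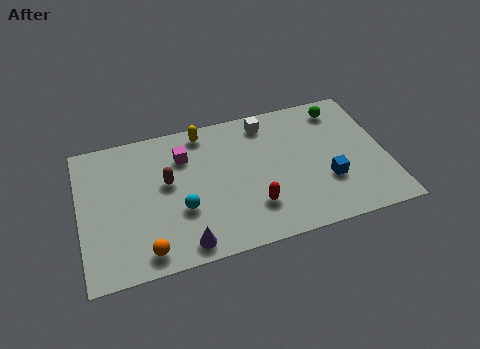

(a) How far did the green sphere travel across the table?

1.3

The green sphere was near (10.5, 5.3) before and (11.3, 6.3) after, so it travelled √(0.8² + 1.0²) ≈ 1.3 units.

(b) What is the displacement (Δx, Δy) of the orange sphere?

(0.7, -0.9)

From the two frames, the orange sphere sits at roughly (1.9, 1.9) before and (2.6, 1.0) after.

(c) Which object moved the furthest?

the red capsule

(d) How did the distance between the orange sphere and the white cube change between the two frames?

+0.9

They were about 6.8 units apart before and 7.7 after — 0.9 units further apart.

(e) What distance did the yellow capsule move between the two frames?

2.3

From (3.1, 6.5) to (5.4, 6.6), the yellow capsule covered √(2.3² + 0.1²) ≈ 2.3 units.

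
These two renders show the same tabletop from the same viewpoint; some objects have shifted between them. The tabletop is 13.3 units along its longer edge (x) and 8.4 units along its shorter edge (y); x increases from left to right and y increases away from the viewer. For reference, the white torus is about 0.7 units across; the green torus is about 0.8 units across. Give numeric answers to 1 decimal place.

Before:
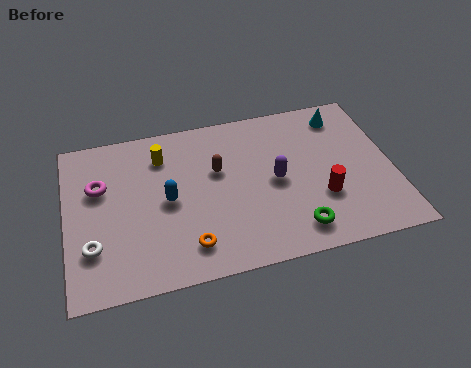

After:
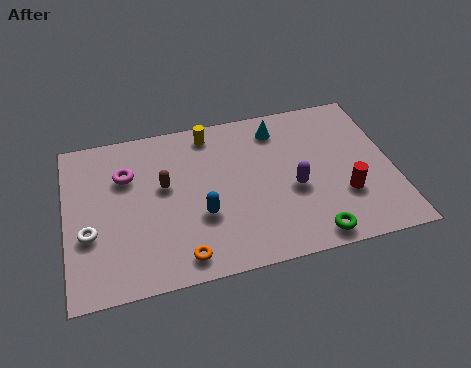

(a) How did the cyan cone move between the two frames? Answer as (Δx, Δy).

(-2.7, -0.1)

The cyan cone was at about (11.5, 7.0) and moved to about (8.8, 6.9).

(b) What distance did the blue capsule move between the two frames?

1.7

From (4.1, 4.1) to (5.4, 3.0), the blue capsule covered √(1.3² + 1.1²) ≈ 1.7 units.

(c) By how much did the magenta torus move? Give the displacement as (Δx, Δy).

(1.1, 0.4)

From the two frames, the magenta torus sits at roughly (1.4, 5.4) before and (2.5, 5.8) after.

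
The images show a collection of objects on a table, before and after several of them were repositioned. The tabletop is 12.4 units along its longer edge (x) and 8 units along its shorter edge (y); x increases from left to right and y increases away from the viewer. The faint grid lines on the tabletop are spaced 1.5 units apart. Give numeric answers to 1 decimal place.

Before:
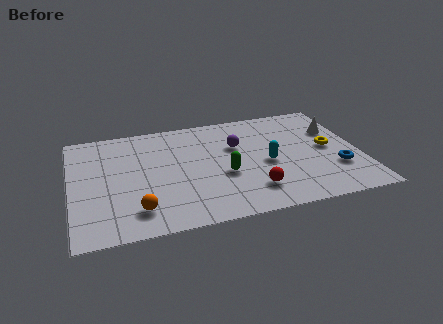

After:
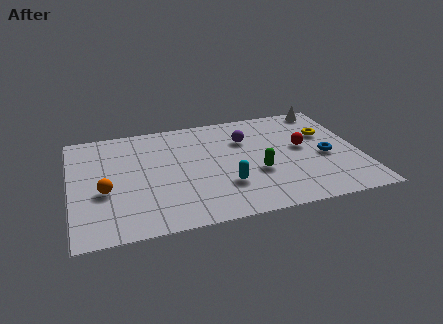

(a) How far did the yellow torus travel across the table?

1.1

The yellow torus was near (11.1, 4.1) before and (11.1, 5.2) after, so it travelled √(0.0² + 1.1²) ≈ 1.1 units.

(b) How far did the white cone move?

1.8

From (11.5, 5.4) to (11.3, 7.2), the white cone covered √(0.2² + 1.8²) ≈ 1.8 units.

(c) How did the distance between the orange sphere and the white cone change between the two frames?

+1.1

Before: roughly 9.6 units apart; after: 10.7. That's 1.1 units further apart.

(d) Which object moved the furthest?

the red sphere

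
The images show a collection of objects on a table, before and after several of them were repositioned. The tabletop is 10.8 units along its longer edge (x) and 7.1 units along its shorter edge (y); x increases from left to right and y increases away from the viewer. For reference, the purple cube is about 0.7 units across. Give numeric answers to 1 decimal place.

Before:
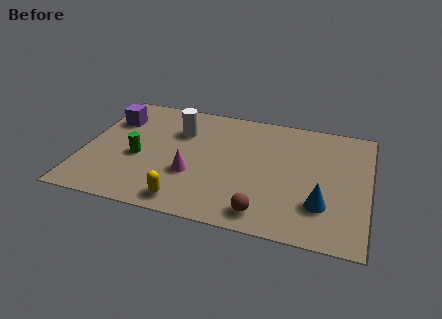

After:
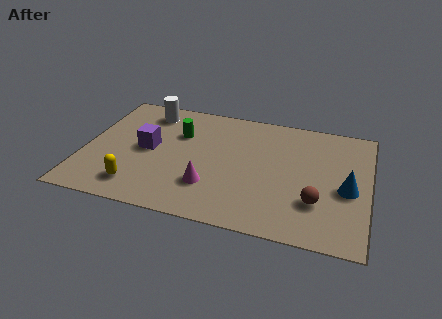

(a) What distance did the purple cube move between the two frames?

2.1

From (0.9, 5.1) to (2.4, 3.6), the purple cube covered √(1.5² + 1.5²) ≈ 2.1 units.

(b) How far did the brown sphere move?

2.2

The brown sphere was near (7.0, 1.0) before and (8.9, 2.1) after, so it travelled √(1.9² + 1.1²) ≈ 2.2 units.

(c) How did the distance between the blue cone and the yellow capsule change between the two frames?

+2.9

Before: roughly 5.1 units apart; after: 8.0. That's 2.9 units further apart.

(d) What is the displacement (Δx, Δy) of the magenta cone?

(0.7, -0.5)

From the two frames, the magenta cone sits at roughly (4.2, 2.5) before and (4.9, 2.0) after.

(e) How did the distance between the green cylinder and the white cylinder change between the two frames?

-0.7

The distance was about 2.4 in the first image and 1.7 in the second, so they moved 0.7 units closer together.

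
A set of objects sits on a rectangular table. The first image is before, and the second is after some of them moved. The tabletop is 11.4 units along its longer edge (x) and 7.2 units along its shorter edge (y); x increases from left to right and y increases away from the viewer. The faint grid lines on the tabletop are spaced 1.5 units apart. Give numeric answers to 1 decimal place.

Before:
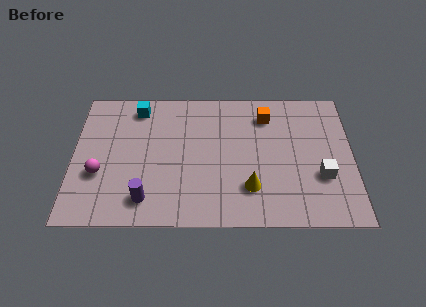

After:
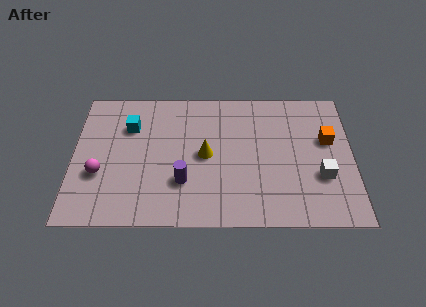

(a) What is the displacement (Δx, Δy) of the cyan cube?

(-0.3, -1.0)

The cyan cube was at about (2.6, 6.1) and moved to about (2.3, 5.1).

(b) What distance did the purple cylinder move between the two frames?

1.7

From (3.0, 1.3) to (4.5, 2.2), the purple cylinder covered √(1.5² + 0.9²) ≈ 1.7 units.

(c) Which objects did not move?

the white cube and the magenta sphere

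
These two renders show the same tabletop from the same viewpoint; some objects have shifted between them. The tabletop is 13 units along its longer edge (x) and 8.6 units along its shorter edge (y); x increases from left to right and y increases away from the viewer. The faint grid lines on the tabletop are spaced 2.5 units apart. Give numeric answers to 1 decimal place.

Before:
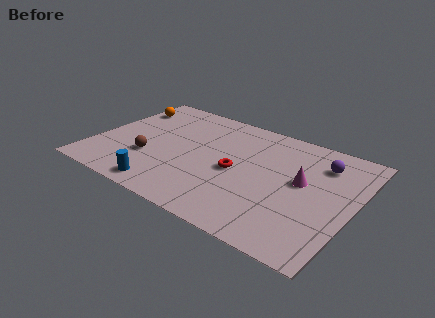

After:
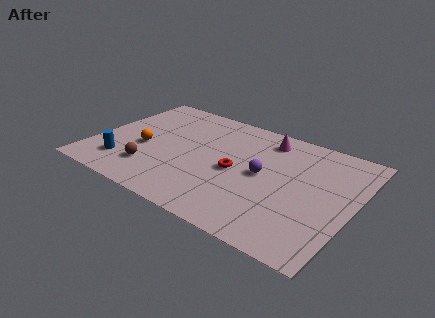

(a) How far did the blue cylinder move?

2.5

From (4.1, 1.0) to (1.8, 1.9), the blue cylinder covered √(2.3² + 0.9²) ≈ 2.5 units.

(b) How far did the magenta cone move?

3.3

The magenta cone moved from about (10.4, 4.8) to (8.2, 7.2), a distance of √(2.2² + 2.4²) ≈ 3.3.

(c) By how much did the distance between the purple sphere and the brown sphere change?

-3.2

Before: roughly 9.0 units apart; after: 5.8. That's 3.2 units closer together.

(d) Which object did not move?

the red torus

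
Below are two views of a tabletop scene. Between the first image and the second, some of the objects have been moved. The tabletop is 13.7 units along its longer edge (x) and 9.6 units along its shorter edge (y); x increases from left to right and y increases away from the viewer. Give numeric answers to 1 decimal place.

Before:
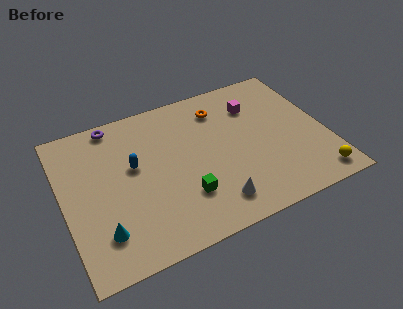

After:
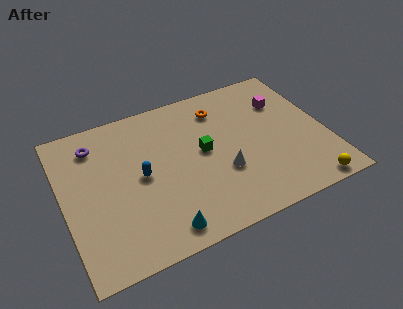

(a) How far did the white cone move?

1.8

The white cone moved from about (7.4, 1.7) to (8.1, 3.4), a distance of √(0.7² + 1.7²) ≈ 1.8.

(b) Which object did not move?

the orange torus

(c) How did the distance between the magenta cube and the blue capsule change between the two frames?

+1.3

The distance was about 6.8 in the first image and 8.1 in the second, so they moved 1.3 units further apart.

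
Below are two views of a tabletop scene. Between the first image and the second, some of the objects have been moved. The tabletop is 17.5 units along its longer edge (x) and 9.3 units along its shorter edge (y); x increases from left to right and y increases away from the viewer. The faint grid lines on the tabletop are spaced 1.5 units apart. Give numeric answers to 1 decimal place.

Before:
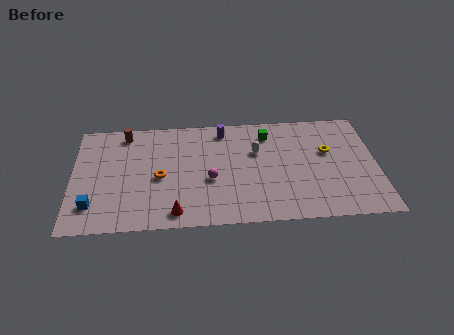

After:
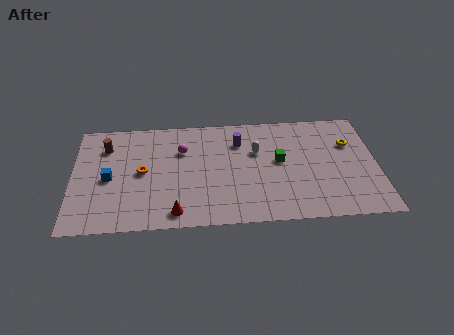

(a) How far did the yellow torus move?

1.4

The yellow torus moved from about (14.7, 5.7) to (16.0, 6.3), a distance of √(1.3² + 0.6²) ≈ 1.4.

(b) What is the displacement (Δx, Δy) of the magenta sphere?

(-1.6, 2.6)

From the two frames, the magenta sphere sits at roughly (7.9, 3.8) before and (6.3, 6.4) after.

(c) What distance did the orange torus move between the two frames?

1.1

The orange torus was near (5.0, 4.2) before and (4.0, 4.7) after, so it travelled √(1.0² + 0.5²) ≈ 1.1 units.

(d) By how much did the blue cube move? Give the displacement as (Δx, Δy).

(0.9, 2.2)

From the two frames, the blue cube sits at roughly (1.2, 2.1) before and (2.1, 4.3) after.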